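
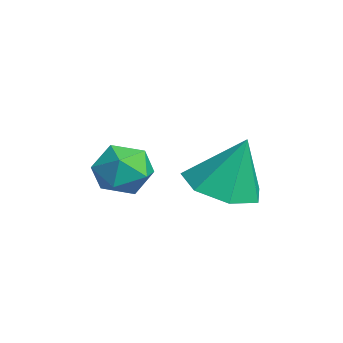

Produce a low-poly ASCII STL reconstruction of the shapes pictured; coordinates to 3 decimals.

solid 
facet normal 0.183 0.054 0.982
outer loop
vertex 1.767 -2.72 0.058
vertex 1.431 -3.415 0.159
vertex 2.194 -3.369 0.014
endloop
endfacet
facet normal 0.680 0.406 0.611
outer loop
vertex 1.767 -2.72 0.058
vertex 2.194 -3.369 0.014
vertex 2.308 -2.793 -0.496
endloop
endfacet
facet normal 0.352 0.909 0.223
outer loop
vertex 1.767 -2.72 0.058
vertex 2.308 -2.793 -0.496
vertex 1.615 -2.483 -0.667
endloop
endfacet
facet normal -0.349 0.867 0.356
outer loop
vertex 1.767 -2.72 0.058
vertex 1.615 -2.483 -0.667
vertex 1.073 -2.868 -0.262
endloop
endfacet
facet normal -0.453 0.339 0.825
outer loop
vertex 1.767 -2.72 0.058
vertex 1.073 -2.868 -0.262
vertex 1.431 -3.415 0.159
endloop
endfacet
facet normal 0.986 -0.054 0.160
outer loop
vertex 2.308 -2.793 -0.496
vertex 2.194 -3.369 0.014
vertex 2.307 -3.532 -0.738
endloop
endfacet
facet normal 0.182 -0.624 0.760
outer loop
vertex 2.194 -3.369 0.014
vertex 1.431 -3.415 0.159
vertex 1.765 -3.917 -0.333
endloop
endfacet
facet normal -0.847 -0.165 0.506
outer loop
vertex 1.431 -3.415 0.159
vertex 1.073 -2.868 -0.262
vertex 1.072 -3.607 -0.504
endloop
endfacet
facet normal -0.678 0.690 -0.252
outer loop
vertex 1.073 -2.868 -0.262
vertex 1.615 -2.483 -0.667
vertex 1.186 -3.031 -1.014
endloop
endfacet
facet normal 0.455 0.759 -0.466
outer loop
vertex 1.615 -2.483 -0.667
vertex 2.308 -2.793 -0.496
vertex 1.949 -2.985 -1.159
endloop
endfacet
facet normal 0.349 -0.867 -0.356
outer loop
vertex 1.613 -3.68 -1.058
vertex 2.307 -3.532 -0.738
vertex 1.765 -3.917 -0.333
endloop
endfacet
facet normal -0.352 -0.909 -0.223
outer loop
vertex 1.613 -3.68 -1.058
vertex 1.765 -3.917 -0.333
vertex 1.072 -3.607 -0.504
endloop
endfacet
facet normal -0.680 -0.406 -0.611
outer loop
vertex 1.613 -3.68 -1.058
vertex 1.072 -3.607 -0.504
vertex 1.186 -3.031 -1.014
endloop
endfacet
facet normal -0.183 -0.054 -0.982
outer loop
vertex 1.613 -3.68 -1.058
vertex 1.186 -3.031 -1.014
vertex 1.949 -2.985 -1.159
endloop
endfacet
facet normal 0.453 -0.339 -0.825
outer loop
vertex 1.613 -3.68 -1.058
vertex 1.949 -2.985 -1.159
vertex 2.307 -3.532 -0.738
endloop
endfacet
facet normal 0.678 -0.690 0.252
outer loop
vertex 1.765 -3.917 -0.333
vertex 2.307 -3.532 -0.738
vertex 2.194 -3.369 0.014
endloop
endfacet
facet normal -0.455 -0.759 0.466
outer loop
vertex 1.072 -3.607 -0.504
vertex 1.765 -3.917 -0.333
vertex 1.431 -3.415 0.159
endloop
endfacet
facet normal -0.986 0.054 -0.160
outer loop
vertex 1.186 -3.031 -1.014
vertex 1.072 -3.607 -0.504
vertex 1.073 -2.868 -0.262
endloop
endfacet
facet normal -0.182 0.624 -0.760
outer loop
vertex 1.949 -2.985 -1.159
vertex 1.186 -3.031 -1.014
vertex 1.615 -2.483 -0.667
endloop
endfacet
facet normal 0.847 0.165 -0.506
outer loop
vertex 2.307 -3.532 -0.738
vertex 1.949 -2.985 -1.159
vertex 2.308 -2.793 -0.496
endloop
endfacet
facet normal -0.156 -0.322 -0.934
outer loop
vertex 4.315 -0.868 -0.577
vertex 3.725 -1.499 -0.261
vertex 3.552 -0.636 -0.53
endloop
endfacet
facet normal 0.296 0.944 0.148
outer loop
vertex 4.315 -0.868 -0.577
vertex 3.552 -0.636 -0.53
vertex 3.955 -1.021 1.121
endloop
endfacet
facet normal -0.156 -0.322 -0.934
outer loop
vertex 3.552 -0.636 -0.53
vertex 3.725 -1.499 -0.261
vertex 2.92 -1.054 -0.28
endloop
endfacet
facet normal -0.439 0.845 0.304
outer loop
vertex 3.552 -0.636 -0.53
vertex 2.92 -1.054 -0.28
vertex 3.955 -1.021 1.121
endloop
endfacet
facet normal -0.156 -0.322 -0.934
outer loop
vertex 2.92 -1.054 -0.28
vertex 3.725 -1.499 -0.261
vertex 2.893 -1.807 -0.016
endloop
endfacet
facet normal -0.785 0.230 0.575
outer loop
vertex 2.92 -1.054 -0.28
vertex 2.893 -1.807 -0.016
vertex 3.955 -1.021 1.121
endloop
endfacet
facet normal -0.156 -0.323 -0.934
outer loop
vertex 2.893 -1.807 -0.016
vertex 3.725 -1.499 -0.261
vertex 3.493 -2.328 0.064
endloop
endfacet
facet normal -0.484 -0.441 0.756
outer loop
vertex 2.893 -1.807 -0.016
vertex 3.493 -2.328 0.064
vertex 3.955 -1.021 1.121
endloop
endfacet
facet normal -0.156 -0.323 -0.934
outer loop
vertex 3.493 -2.328 0.064
vertex 3.725 -1.499 -0.261
vertex 4.268 -2.224 -0.101
endloop
endfacet
facet normal 0.240 -0.660 0.712
outer loop
vertex 3.493 -2.328 0.064
vertex 4.268 -2.224 -0.101
vertex 3.955 -1.021 1.121
endloop
endfacet
facet normal -0.155 -0.322 -0.934
outer loop
vertex 4.268 -2.224 -0.101
vertex 3.725 -1.499 -0.261
vertex 4.633 -1.574 -0.386
endloop
endfacet
facet normal 0.840 -0.264 0.475
outer loop
vertex 4.268 -2.224 -0.101
vertex 4.633 -1.574 -0.386
vertex 3.955 -1.021 1.121
endloop
endfacet
facet normal -0.155 -0.323 -0.934
outer loop
vertex 4.633 -1.574 -0.386
vertex 3.725 -1.499 -0.261
vertex 4.315 -0.868 -0.577
endloop
endfacet
facet normal 0.865 0.450 0.224
outer loop
vertex 4.633 -1.574 -0.386
vertex 4.315 -0.868 -0.577
vertex 3.955 -1.021 1.121
endloop
endfacet

endsolid


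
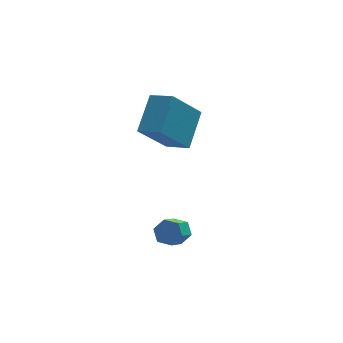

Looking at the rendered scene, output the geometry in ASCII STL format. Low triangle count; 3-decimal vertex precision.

solid 
facet normal -0.420 -0.715 -0.559
outer loop
vertex -1.728 -2.137 3.407
vertex -2.415 -1.465 3.064
vertex -0.615 -1.707 2.019
endloop
endfacet
facet normal 0.673 -0.659 0.336
outer loop
vertex 0.075 -0.535 2.936
vertex -1.728 -2.137 3.407
vertex -0.615 -1.707 2.019
endloop
endfacet
facet normal -0.421 -0.715 -0.559
outer loop
vertex -0.615 -1.707 2.019
vertex -2.415 -1.465 3.064
vertex -1.302 -1.035 1.677
endloop
endfacet
facet normal 0.608 0.235 -0.758
outer loop
vertex -1.302 -1.035 1.677
vertex 0.075 -0.535 2.936
vertex -0.615 -1.707 2.019
endloop
endfacet
facet normal -0.608 -0.235 0.758
outer loop
vertex -1.728 -2.137 3.407
vertex -1.725 -0.293 3.981
vertex -2.415 -1.465 3.064
endloop
endfacet
facet normal 0.673 -0.659 0.336
outer loop
vertex -1.038 -0.965 4.323
vertex -1.728 -2.137 3.407
vertex 0.075 -0.535 2.936
endloop
endfacet
facet normal -0.608 -0.235 0.759
outer loop
vertex -1.038 -0.965 4.323
vertex -1.725 -0.293 3.981
vertex -1.728 -2.137 3.407
endloop
endfacet
facet normal -0.673 0.659 -0.336
outer loop
vertex -2.415 -1.465 3.064
vertex -1.725 -0.293 3.981
vertex -1.302 -1.035 1.677
endloop
endfacet
facet normal 0.608 0.235 -0.758
outer loop
vertex -0.612 0.137 2.593
vertex 0.075 -0.535 2.936
vertex -1.302 -1.035 1.677
endloop
endfacet
facet normal -0.673 0.659 -0.336
outer loop
vertex -1.302 -1.035 1.677
vertex -1.725 -0.293 3.981
vertex -0.612 0.137 2.593
endloop
endfacet
facet normal 0.420 0.715 0.559
outer loop
vertex -0.612 0.137 2.593
vertex -1.038 -0.965 4.323
vertex 0.075 -0.535 2.936
endloop
endfacet
facet normal 0.421 0.715 0.559
outer loop
vertex -1.725 -0.293 3.981
vertex -1.038 -0.965 4.323
vertex -0.612 0.137 2.593
endloop
endfacet
facet normal 0.461 0.641 -0.613
outer loop
vertex -0.982 -3.167 -0.801
vertex -1.368 -3.243 -1.171
vertex -1.421 -2.852 -0.802
endloop
endfacet
facet normal 0.356 0.498 0.791
outer loop
vertex -0.982 -3.167 -0.801
vertex -1.421 -2.852 -0.802
vertex -1.467 -3.841 -0.158
endloop
endfacet
facet normal 0.355 0.499 0.791
outer loop
vertex -1.467 -3.841 -0.158
vertex -1.421 -2.852 -0.802
vertex -1.906 -3.527 -0.159
endloop
endfacet
facet normal -0.462 -0.643 0.611
outer loop
vertex -1.467 -3.841 -0.158
vertex -1.906 -3.527 -0.159
vertex -1.852 -3.917 -0.529
endloop
endfacet
facet normal 0.461 0.641 -0.613
outer loop
vertex -1.421 -2.852 -0.802
vertex -1.368 -3.243 -1.171
vertex -1.807 -2.929 -1.173
endloop
endfacet
facet normal -0.528 0.753 0.393
outer loop
vertex -1.421 -2.852 -0.802
vertex -1.807 -2.929 -1.173
vertex -1.906 -3.527 -0.159
endloop
endfacet
facet normal -0.527 0.753 0.393
outer loop
vertex -1.906 -3.527 -0.159
vertex -1.807 -2.929 -1.173
vertex -2.291 -3.603 -0.53
endloop
endfacet
facet normal -0.462 -0.643 0.611
outer loop
vertex -1.906 -3.527 -0.159
vertex -2.291 -3.603 -0.53
vertex -1.852 -3.917 -0.529
endloop
endfacet
facet normal 0.462 0.642 -0.611
outer loop
vertex -1.807 -2.929 -1.173
vertex -1.368 -3.243 -1.171
vertex -1.753 -3.319 -1.542
endloop
endfacet
facet normal -0.882 0.254 -0.397
outer loop
vertex -1.807 -2.929 -1.173
vertex -1.753 -3.319 -1.542
vertex -2.291 -3.603 -0.53
endloop
endfacet
facet normal -0.882 0.256 -0.397
outer loop
vertex -2.291 -3.603 -0.53
vertex -1.753 -3.319 -1.542
vertex -2.238 -3.993 -0.899
endloop
endfacet
facet normal -0.461 -0.642 0.613
outer loop
vertex -2.291 -3.603 -0.53
vertex -2.238 -3.993 -0.899
vertex -1.852 -3.917 -0.529
endloop
endfacet
facet normal 0.462 0.643 -0.611
outer loop
vertex -1.753 -3.319 -1.542
vertex -1.368 -3.243 -1.171
vertex -1.314 -3.633 -1.541
endloop
endfacet
facet normal -0.355 -0.499 -0.791
outer loop
vertex -1.753 -3.319 -1.542
vertex -1.314 -3.633 -1.541
vertex -2.238 -3.993 -0.899
endloop
endfacet
facet normal -0.356 -0.498 -0.791
outer loop
vertex -2.238 -3.993 -0.899
vertex -1.314 -3.633 -1.541
vertex -1.799 -4.308 -0.898
endloop
endfacet
facet normal -0.461 -0.641 0.613
outer loop
vertex -2.238 -3.993 -0.899
vertex -1.799 -4.308 -0.898
vertex -1.852 -3.917 -0.529
endloop
endfacet
facet normal 0.462 0.643 -0.611
outer loop
vertex -1.314 -3.633 -1.541
vertex -1.368 -3.243 -1.171
vertex -0.929 -3.557 -1.17
endloop
endfacet
facet normal 0.527 -0.753 -0.393
outer loop
vertex -1.314 -3.633 -1.541
vertex -0.929 -3.557 -1.17
vertex -1.799 -4.308 -0.898
endloop
endfacet
facet normal 0.528 -0.753 -0.393
outer loop
vertex -1.799 -4.308 -0.898
vertex -0.929 -3.557 -1.17
vertex -1.413 -4.231 -0.527
endloop
endfacet
facet normal -0.461 -0.641 0.613
outer loop
vertex -1.799 -4.308 -0.898
vertex -1.413 -4.231 -0.527
vertex -1.852 -3.917 -0.529
endloop
endfacet
facet normal 0.461 0.642 -0.613
outer loop
vertex -0.929 -3.557 -1.17
vertex -1.368 -3.243 -1.171
vertex -0.982 -3.167 -0.801
endloop
endfacet
facet normal 0.882 -0.255 0.396
outer loop
vertex -0.929 -3.557 -1.17
vertex -0.982 -3.167 -0.801
vertex -1.413 -4.231 -0.527
endloop
endfacet
facet normal 0.881 -0.255 0.398
outer loop
vertex -1.413 -4.231 -0.527
vertex -0.982 -3.167 -0.801
vertex -1.467 -3.841 -0.158
endloop
endfacet
facet normal -0.462 -0.642 0.611
outer loop
vertex -1.413 -4.231 -0.527
vertex -1.467 -3.841 -0.158
vertex -1.852 -3.917 -0.529
endloop
endfacet

endsolid


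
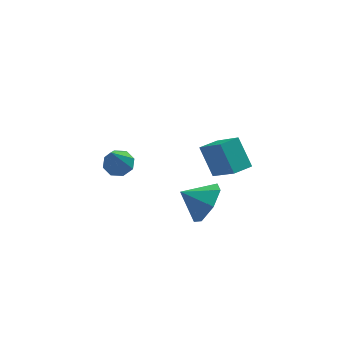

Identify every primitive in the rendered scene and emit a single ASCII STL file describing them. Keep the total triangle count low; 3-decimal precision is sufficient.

solid 
facet normal 0.185 0.505 -0.843
outer loop
vertex -3.127 4.067 -3.564
vertex -3.491 3.602 -3.922
vertex -3.638 4.194 -3.6
endloop
endfacet
facet normal 0.103 0.631 0.769
outer loop
vertex -3.127 4.067 -3.564
vertex -3.638 4.194 -3.6
vertex -3.849 2.618 -2.278
endloop
endfacet
facet normal 0.185 0.505 -0.843
outer loop
vertex -3.638 4.194 -3.6
vertex -3.491 3.602 -3.922
vertex -4.063 3.975 -3.824
endloop
endfacet
facet normal -0.593 0.562 0.576
outer loop
vertex -3.638 4.194 -3.6
vertex -4.063 3.975 -3.824
vertex -3.849 2.618 -2.278
endloop
endfacet
facet normal 0.185 0.505 -0.843
outer loop
vertex -4.063 3.975 -3.824
vertex -3.491 3.602 -3.922
vertex -4.152 3.537 -4.106
endloop
endfacet
facet normal -0.978 0.071 0.198
outer loop
vertex -4.063 3.975 -3.824
vertex -4.152 3.537 -4.106
vertex -3.849 2.618 -2.278
endloop
endfacet
facet normal 0.185 0.506 -0.843
outer loop
vertex -4.152 3.537 -4.106
vertex -3.491 3.602 -3.922
vertex -3.854 3.138 -4.28
endloop
endfacet
facet normal -0.822 -0.552 -0.141
outer loop
vertex -4.152 3.537 -4.106
vertex -3.854 3.138 -4.28
vertex -3.849 2.618 -2.278
endloop
endfacet
facet normal 0.185 0.505 -0.843
outer loop
vertex -3.854 3.138 -4.28
vertex -3.491 3.602 -3.922
vertex -3.343 3.011 -4.244
endloop
endfacet
facet normal -0.218 -0.945 -0.245
outer loop
vertex -3.854 3.138 -4.28
vertex -3.343 3.011 -4.244
vertex -3.849 2.618 -2.278
endloop
endfacet
facet normal 0.184 0.505 -0.843
outer loop
vertex -3.343 3.011 -4.244
vertex -3.491 3.602 -3.922
vertex -2.918 3.23 -4.02
endloop
endfacet
facet normal 0.479 -0.876 -0.052
outer loop
vertex -3.343 3.011 -4.244
vertex -2.918 3.23 -4.02
vertex -3.849 2.618 -2.278
endloop
endfacet
facet normal 0.183 0.504 -0.844
outer loop
vertex -2.918 3.23 -4.02
vertex -3.491 3.602 -3.922
vertex -2.829 3.668 -3.739
endloop
endfacet
facet normal 0.863 -0.385 0.326
outer loop
vertex -2.918 3.23 -4.02
vertex -2.829 3.668 -3.739
vertex -3.849 2.618 -2.278
endloop
endfacet
facet normal 0.183 0.506 -0.843
outer loop
vertex -2.829 3.668 -3.739
vertex -3.491 3.602 -3.922
vertex -3.127 4.067 -3.564
endloop
endfacet
facet normal 0.708 0.237 0.665
outer loop
vertex -2.829 3.668 -3.739
vertex -3.127 4.067 -3.564
vertex -3.849 2.618 -2.278
endloop
endfacet
facet normal 0.845 -0.182 -0.502
outer loop
vertex 0.182 -1.643 -1.065
vertex -0.324 -1.562 -1.946
vertex 0.149 -0.831 -1.415
endloop
endfacet
facet normal -0.083 0.392 0.916
outer loop
vertex 0.182 -1.643 -1.065
vertex 0.149 -0.831 -1.415
vertex -1.356 -1.338 -1.334
endloop
endfacet
facet normal 0.846 -0.183 -0.502
outer loop
vertex 0.149 -0.831 -1.415
vertex -0.324 -1.562 -1.946
vertex -0.24 -0.569 -2.166
endloop
endfacet
facet normal -0.266 0.859 0.437
outer loop
vertex 0.149 -0.831 -1.415
vertex -0.24 -0.569 -2.166
vertex -1.356 -1.338 -1.334
endloop
endfacet
facet normal 0.845 -0.183 -0.502
outer loop
vertex -0.24 -0.569 -2.166
vertex -0.324 -1.562 -1.946
vertex -0.693 -1.055 -2.751
endloop
endfacet
facet normal -0.632 0.762 -0.144
outer loop
vertex -0.24 -0.569 -2.166
vertex -0.693 -1.055 -2.751
vertex -1.356 -1.338 -1.334
endloop
endfacet
facet normal 0.845 -0.183 -0.502
outer loop
vertex -0.693 -1.055 -2.751
vertex -0.324 -1.562 -1.946
vertex -0.868 -1.922 -2.73
endloop
endfacet
facet normal -0.905 0.173 -0.389
outer loop
vertex -0.693 -1.055 -2.751
vertex -0.868 -1.922 -2.73
vertex -1.356 -1.338 -1.334
endloop
endfacet
facet normal 0.845 -0.183 -0.502
outer loop
vertex -0.868 -1.922 -2.73
vertex -0.324 -1.562 -1.946
vertex -0.634 -2.518 -2.119
endloop
endfacet
facet normal -0.879 -0.462 -0.114
outer loop
vertex -0.868 -1.922 -2.73
vertex -0.634 -2.518 -2.119
vertex -1.356 -1.338 -1.334
endloop
endfacet
facet normal 0.845 -0.183 -0.502
outer loop
vertex -0.634 -2.518 -2.119
vertex -0.324 -1.562 -1.946
vertex -0.167 -2.394 -1.378
endloop
endfacet
facet normal -0.575 -0.667 0.474
outer loop
vertex -0.634 -2.518 -2.119
vertex -0.167 -2.394 -1.378
vertex -1.356 -1.338 -1.334
endloop
endfacet
facet normal 0.845 -0.183 -0.502
outer loop
vertex -0.167 -2.394 -1.378
vertex -0.324 -1.562 -1.946
vertex 0.182 -1.643 -1.065
endloop
endfacet
facet normal -0.220 -0.286 0.933
outer loop
vertex -0.167 -2.394 -1.378
vertex 0.182 -1.643 -1.065
vertex -1.356 -1.338 -1.334
endloop
endfacet
facet normal -0.417 0.630 -0.655
outer loop
vertex -0.418 0.614 -0.401
vertex 0.333 1.072 -0.438
vertex 0.038 -0.221 -1.495
endloop
endfacet
facet normal -0.853 -0.521 0.042
outer loop
vertex 0.747 -1.292 -0.382
vertex -0.418 0.614 -0.401
vertex 0.038 -0.221 -1.495
endloop
endfacet
facet normal -0.417 0.630 -0.655
outer loop
vertex 0.038 -0.221 -1.495
vertex 0.333 1.072 -0.438
vertex 0.788 0.237 -1.532
endloop
endfacet
facet normal 0.314 -0.576 -0.755
outer loop
vertex 0.788 0.237 -1.532
vertex 0.747 -1.292 -0.382
vertex 0.038 -0.221 -1.495
endloop
endfacet
facet normal -0.314 0.576 0.755
outer loop
vertex -0.418 0.614 -0.401
vertex 1.042 0.001 0.675
vertex 0.333 1.072 -0.438
endloop
endfacet
facet normal -0.853 -0.521 0.043
outer loop
vertex 0.292 -0.457 0.712
vertex -0.418 0.614 -0.401
vertex 0.747 -1.292 -0.382
endloop
endfacet
facet normal -0.314 0.576 0.755
outer loop
vertex 0.292 -0.457 0.712
vertex 1.042 0.001 0.675
vertex -0.418 0.614 -0.401
endloop
endfacet
facet normal 0.853 0.520 -0.043
outer loop
vertex 0.333 1.072 -0.438
vertex 1.042 0.001 0.675
vertex 0.788 0.237 -1.532
endloop
endfacet
facet normal 0.314 -0.576 -0.755
outer loop
vertex 1.498 -0.834 -0.419
vertex 0.747 -1.292 -0.382
vertex 0.788 0.237 -1.532
endloop
endfacet
facet normal 0.852 0.521 -0.042
outer loop
vertex 0.788 0.237 -1.532
vertex 1.042 0.001 0.675
vertex 1.498 -0.834 -0.419
endloop
endfacet
facet normal 0.417 -0.631 0.655
outer loop
vertex 1.498 -0.834 -0.419
vertex 0.292 -0.457 0.712
vertex 0.747 -1.292 -0.382
endloop
endfacet
facet normal 0.417 -0.630 0.655
outer loop
vertex 1.042 0.001 0.675
vertex 0.292 -0.457 0.712
vertex 1.498 -0.834 -0.419
endloop
endfacet

endsolid


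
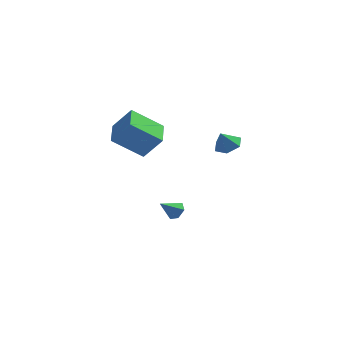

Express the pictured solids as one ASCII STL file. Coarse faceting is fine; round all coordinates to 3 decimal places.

solid 
facet normal 0.360 0.232 -0.904
outer loop
vertex 4.288 0.05 1.458
vertex 3.62 -0.311 1.099
vertex 3.6 0.504 1.3
endloop
endfacet
facet normal 0.174 0.549 0.818
outer loop
vertex 4.288 0.05 1.458
vertex 3.6 0.504 1.3
vertex 3.22 -0.569 2.101
endloop
endfacet
facet normal 0.360 0.232 -0.904
outer loop
vertex 3.6 0.504 1.3
vertex 3.62 -0.311 1.099
vertex 2.932 0.143 0.941
endloop
endfacet
facet normal -0.605 0.603 0.520
outer loop
vertex 3.6 0.504 1.3
vertex 2.932 0.143 0.941
vertex 3.22 -0.569 2.101
endloop
endfacet
facet normal 0.361 0.233 -0.903
outer loop
vertex 2.932 0.143 0.941
vertex 3.62 -0.311 1.099
vertex 2.952 -0.672 0.739
endloop
endfacet
facet normal -0.978 -0.073 0.198
outer loop
vertex 2.932 0.143 0.941
vertex 2.952 -0.672 0.739
vertex 3.22 -0.569 2.101
endloop
endfacet
facet normal 0.361 0.233 -0.903
outer loop
vertex 2.952 -0.672 0.739
vertex 3.62 -0.311 1.099
vertex 3.64 -1.126 0.897
endloop
endfacet
facet normal -0.570 -0.803 0.173
outer loop
vertex 2.952 -0.672 0.739
vertex 3.64 -1.126 0.897
vertex 3.22 -0.569 2.101
endloop
endfacet
facet normal 0.361 0.233 -0.903
outer loop
vertex 3.64 -1.126 0.897
vertex 3.62 -0.311 1.099
vertex 4.309 -0.766 1.257
endloop
endfacet
facet normal 0.209 -0.858 0.470
outer loop
vertex 3.64 -1.126 0.897
vertex 4.309 -0.766 1.257
vertex 3.22 -0.569 2.101
endloop
endfacet
facet normal 0.360 0.232 -0.904
outer loop
vertex 4.309 -0.766 1.257
vertex 3.62 -0.311 1.099
vertex 4.288 0.05 1.458
endloop
endfacet
facet normal 0.582 -0.180 0.793
outer loop
vertex 4.309 -0.766 1.257
vertex 4.288 0.05 1.458
vertex 3.22 -0.569 2.101
endloop
endfacet
facet normal -0.610 0.011 -0.792
outer loop
vertex -2.328 -3.441 2.886
vertex -2.488 -1.826 3.032
vertex -0.63 -3.156 1.582
endloop
endfacet
facet normal 0.098 -0.991 -0.089
outer loop
vertex 0.408 -3.174 2.928
vertex -2.328 -3.441 2.886
vertex -0.63 -3.156 1.582
endloop
endfacet
facet normal -0.610 0.011 -0.792
outer loop
vertex -0.63 -3.156 1.582
vertex -2.488 -1.826 3.032
vertex -0.79 -1.54 1.727
endloop
endfacet
facet normal 0.786 0.132 -0.604
outer loop
vertex -0.79 -1.54 1.727
vertex 0.408 -3.174 2.928
vertex -0.63 -3.156 1.582
endloop
endfacet
facet normal -0.786 -0.132 0.604
outer loop
vertex -2.328 -3.441 2.886
vertex -1.45 -1.844 4.378
vertex -2.488 -1.826 3.032
endloop
endfacet
facet normal 0.098 -0.991 -0.090
outer loop
vertex -1.29 -3.46 4.233
vertex -2.328 -3.441 2.886
vertex 0.408 -3.174 2.928
endloop
endfacet
facet normal -0.786 -0.132 0.604
outer loop
vertex -1.29 -3.46 4.233
vertex -1.45 -1.844 4.378
vertex -2.328 -3.441 2.886
endloop
endfacet
facet normal -0.098 0.991 0.089
outer loop
vertex -2.488 -1.826 3.032
vertex -1.45 -1.844 4.378
vertex -0.79 -1.54 1.727
endloop
endfacet
facet normal 0.786 0.132 -0.604
outer loop
vertex 0.248 -1.559 3.074
vertex 0.408 -3.174 2.928
vertex -0.79 -1.54 1.727
endloop
endfacet
facet normal -0.098 0.991 0.089
outer loop
vertex -0.79 -1.54 1.727
vertex -1.45 -1.844 4.378
vertex 0.248 -1.559 3.074
endloop
endfacet
facet normal 0.611 -0.011 0.792
outer loop
vertex 0.248 -1.559 3.074
vertex -1.29 -3.46 4.233
vertex 0.408 -3.174 2.928
endloop
endfacet
facet normal 0.610 -0.011 0.792
outer loop
vertex -1.45 -1.844 4.378
vertex -1.29 -3.46 4.233
vertex 0.248 -1.559 3.074
endloop
endfacet
facet normal 0.652 0.372 -0.660
outer loop
vertex 1.132 -0.454 -3.808
vertex 0.835 -0.769 -4.279
vertex 0.652 -0.175 -4.125
endloop
endfacet
facet normal -0.160 0.608 0.778
outer loop
vertex 1.132 -0.454 -3.808
vertex 0.652 -0.175 -4.125
vertex -0.015 -1.251 -3.421
endloop
endfacet
facet normal 0.654 0.372 -0.659
outer loop
vertex 0.652 -0.175 -4.125
vertex 0.835 -0.769 -4.279
vertex 0.355 -0.489 -4.597
endloop
endfacet
facet normal -0.806 0.579 0.122
outer loop
vertex 0.652 -0.175 -4.125
vertex 0.355 -0.489 -4.597
vertex -0.015 -1.251 -3.421
endloop
endfacet
facet normal 0.653 0.370 -0.660
outer loop
vertex 0.355 -0.489 -4.597
vertex 0.835 -0.769 -4.279
vertex 0.537 -1.083 -4.75
endloop
endfacet
facet normal -0.901 -0.174 -0.396
outer loop
vertex 0.355 -0.489 -4.597
vertex 0.537 -1.083 -4.75
vertex -0.015 -1.251 -3.421
endloop
endfacet
facet normal 0.653 0.370 -0.660
outer loop
vertex 0.537 -1.083 -4.75
vertex 0.835 -0.769 -4.279
vertex 1.017 -1.363 -4.432
endloop
endfacet
facet normal -0.352 -0.899 -0.260
outer loop
vertex 0.537 -1.083 -4.75
vertex 1.017 -1.363 -4.432
vertex -0.015 -1.251 -3.421
endloop
endfacet
facet normal 0.653 0.370 -0.661
outer loop
vertex 1.017 -1.363 -4.432
vertex 0.835 -0.769 -4.279
vertex 1.315 -1.048 -3.961
endloop
endfacet
facet normal 0.294 -0.870 0.396
outer loop
vertex 1.017 -1.363 -4.432
vertex 1.315 -1.048 -3.961
vertex -0.015 -1.251 -3.421
endloop
endfacet
facet normal 0.653 0.371 -0.660
outer loop
vertex 1.315 -1.048 -3.961
vertex 0.835 -0.769 -4.279
vertex 1.132 -0.454 -3.808
endloop
endfacet
facet normal 0.389 -0.116 0.914
outer loop
vertex 1.315 -1.048 -3.961
vertex 1.132 -0.454 -3.808
vertex -0.015 -1.251 -3.421
endloop
endfacet

endsolid


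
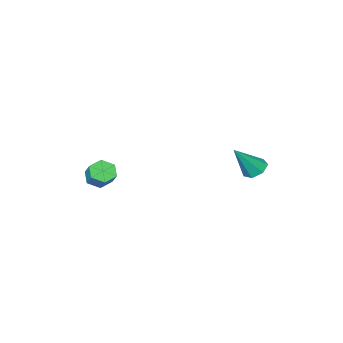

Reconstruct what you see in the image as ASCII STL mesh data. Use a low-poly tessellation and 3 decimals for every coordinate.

solid 
facet normal -0.606 0.121 -0.786
outer loop
vertex -3.247 3.82 -1.93
vertex -3.827 3.362 -1.553
vertex -3.711 4.183 -1.516
endloop
endfacet
facet normal 0.638 0.769 0.041
outer loop
vertex -3.247 3.82 -1.93
vertex -3.711 4.183 -1.516
vertex -2.513 3.098 0.153
endloop
endfacet
facet normal -0.606 0.121 -0.786
outer loop
vertex -3.711 4.183 -1.516
vertex -3.827 3.362 -1.553
vertex -4.263 3.927 -1.13
endloop
endfacet
facet normal -0.005 0.837 0.548
outer loop
vertex -3.711 4.183 -1.516
vertex -4.263 3.927 -1.13
vertex -2.513 3.098 0.153
endloop
endfacet
facet normal -0.605 0.122 -0.787
outer loop
vertex -4.263 3.927 -1.13
vertex -3.827 3.362 -1.553
vertex -4.487 3.246 -1.063
endloop
endfacet
facet normal -0.495 0.245 0.834
outer loop
vertex -4.263 3.927 -1.13
vertex -4.487 3.246 -1.063
vertex -2.513 3.098 0.153
endloop
endfacet
facet normal -0.605 0.122 -0.787
outer loop
vertex -4.487 3.246 -1.063
vertex -3.827 3.362 -1.553
vertex -4.214 2.652 -1.365
endloop
endfacet
facet normal -0.464 -0.562 0.685
outer loop
vertex -4.487 3.246 -1.063
vertex -4.214 2.652 -1.365
vertex -2.513 3.098 0.153
endloop
endfacet
facet normal -0.606 0.122 -0.786
outer loop
vertex -4.214 2.652 -1.365
vertex -3.827 3.362 -1.553
vertex -3.65 2.592 -1.809
endloop
endfacet
facet normal 0.065 -0.975 0.214
outer loop
vertex -4.214 2.652 -1.365
vertex -3.65 2.592 -1.809
vertex -2.513 3.098 0.153
endloop
endfacet
facet normal -0.605 0.122 -0.786
outer loop
vertex -3.65 2.592 -1.809
vertex -3.827 3.362 -1.553
vertex -3.219 3.112 -2.06
endloop
endfacet
facet normal 0.694 -0.684 -0.226
outer loop
vertex -3.65 2.592 -1.809
vertex -3.219 3.112 -2.06
vertex -2.513 3.098 0.153
endloop
endfacet
facet normal -0.606 0.120 -0.786
outer loop
vertex -3.219 3.112 -2.06
vertex -3.827 3.362 -1.553
vertex -3.247 3.82 -1.93
endloop
endfacet
facet normal 0.949 0.093 -0.302
outer loop
vertex -3.219 3.112 -2.06
vertex -3.247 3.82 -1.93
vertex -2.513 3.098 0.153
endloop
endfacet
facet normal -0.214 -0.691 -0.690
outer loop
vertex 4.159 -1.476 -1.42
vertex 3.61 -0.968 -1.758
vertex 4.39 -0.956 -2.012
endloop
endfacet
facet normal 0.935 -0.349 0.059
outer loop
vertex 4.159 -1.476 -1.42
vertex 4.39 -0.956 -2.012
vertex 4.418 -0.64 -0.585
endloop
endfacet
facet normal 0.935 -0.350 0.059
outer loop
vertex 4.418 -0.64 -0.585
vertex 4.39 -0.956 -2.012
vertex 4.65 -0.121 -1.176
endloop
endfacet
facet normal 0.215 0.690 0.691
outer loop
vertex 4.418 -0.64 -0.585
vertex 4.65 -0.121 -1.176
vertex 3.87 -0.132 -0.922
endloop
endfacet
facet normal -0.214 -0.691 -0.690
outer loop
vertex 4.39 -0.956 -2.012
vertex 3.61 -0.968 -1.758
vertex 3.841 -0.449 -2.349
endloop
endfacet
facet normal 0.711 0.374 -0.595
outer loop
vertex 4.39 -0.956 -2.012
vertex 3.841 -0.449 -2.349
vertex 4.65 -0.121 -1.176
endloop
endfacet
facet normal 0.711 0.374 -0.595
outer loop
vertex 4.65 -0.121 -1.176
vertex 3.841 -0.449 -2.349
vertex 4.101 0.387 -1.513
endloop
endfacet
facet normal 0.215 0.691 0.691
outer loop
vertex 4.65 -0.121 -1.176
vertex 4.101 0.387 -1.513
vertex 3.87 -0.132 -0.922
endloop
endfacet
facet normal -0.215 -0.690 -0.691
outer loop
vertex 3.841 -0.449 -2.349
vertex 3.61 -0.968 -1.758
vertex 3.062 -0.46 -2.095
endloop
endfacet
facet normal -0.223 0.723 -0.654
outer loop
vertex 3.841 -0.449 -2.349
vertex 3.062 -0.46 -2.095
vertex 4.101 0.387 -1.513
endloop
endfacet
facet normal -0.222 0.723 -0.654
outer loop
vertex 4.101 0.387 -1.513
vertex 3.062 -0.46 -2.095
vertex 3.321 0.376 -1.26
endloop
endfacet
facet normal 0.214 0.691 0.690
outer loop
vertex 4.101 0.387 -1.513
vertex 3.321 0.376 -1.26
vertex 3.87 -0.132 -0.922
endloop
endfacet
facet normal -0.215 -0.690 -0.691
outer loop
vertex 3.062 -0.46 -2.095
vertex 3.61 -0.968 -1.758
vertex 2.83 -0.979 -1.504
endloop
endfacet
facet normal -0.935 0.350 -0.060
outer loop
vertex 3.062 -0.46 -2.095
vertex 2.83 -0.979 -1.504
vertex 3.321 0.376 -1.26
endloop
endfacet
facet normal -0.935 0.349 -0.058
outer loop
vertex 3.321 0.376 -1.26
vertex 2.83 -0.979 -1.504
vertex 3.09 -0.144 -0.668
endloop
endfacet
facet normal 0.214 0.691 0.690
outer loop
vertex 3.321 0.376 -1.26
vertex 3.09 -0.144 -0.668
vertex 3.87 -0.132 -0.922
endloop
endfacet
facet normal -0.215 -0.691 -0.691
outer loop
vertex 2.83 -0.979 -1.504
vertex 3.61 -0.968 -1.758
vertex 3.379 -1.487 -1.167
endloop
endfacet
facet normal -0.711 -0.374 0.595
outer loop
vertex 2.83 -0.979 -1.504
vertex 3.379 -1.487 -1.167
vertex 3.09 -0.144 -0.668
endloop
endfacet
facet normal -0.711 -0.374 0.595
outer loop
vertex 3.09 -0.144 -0.668
vertex 3.379 -1.487 -1.167
vertex 3.639 -0.651 -0.331
endloop
endfacet
facet normal 0.214 0.691 0.690
outer loop
vertex 3.09 -0.144 -0.668
vertex 3.639 -0.651 -0.331
vertex 3.87 -0.132 -0.922
endloop
endfacet
facet normal -0.214 -0.691 -0.690
outer loop
vertex 3.379 -1.487 -1.167
vertex 3.61 -0.968 -1.758
vertex 4.159 -1.476 -1.42
endloop
endfacet
facet normal 0.222 -0.723 0.654
outer loop
vertex 3.379 -1.487 -1.167
vertex 4.159 -1.476 -1.42
vertex 3.639 -0.651 -0.331
endloop
endfacet
facet normal 0.223 -0.723 0.654
outer loop
vertex 3.639 -0.651 -0.331
vertex 4.159 -1.476 -1.42
vertex 4.418 -0.64 -0.585
endloop
endfacet
facet normal 0.215 0.690 0.691
outer loop
vertex 3.639 -0.651 -0.331
vertex 4.418 -0.64 -0.585
vertex 3.87 -0.132 -0.922
endloop
endfacet

endsolid


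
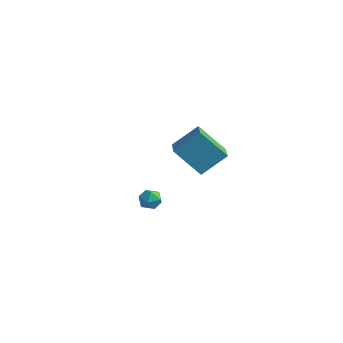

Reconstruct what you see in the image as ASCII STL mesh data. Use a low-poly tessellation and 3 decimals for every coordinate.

solid 
facet normal -0.708 0.665 -0.237
outer loop
vertex -4.495 4.481 0.046
vertex -3.283 5.236 -1.453
vertex -5.206 3.308 -1.12
endloop
endfacet
facet normal -0.586 -0.365 0.724
outer loop
vertex -3.797 1.984 -0.647
vertex -4.495 4.481 0.046
vertex -5.206 3.308 -1.12
endloop
endfacet
facet normal -0.708 0.665 -0.237
outer loop
vertex -5.206 3.308 -1.12
vertex -3.283 5.236 -1.453
vertex -3.994 4.063 -2.619
endloop
endfacet
facet normal -0.395 -0.652 -0.648
outer loop
vertex -3.994 4.063 -2.619
vertex -3.797 1.984 -0.647
vertex -5.206 3.308 -1.12
endloop
endfacet
facet normal 0.395 0.652 0.648
outer loop
vertex -4.495 4.481 0.046
vertex -1.874 3.912 -0.98
vertex -3.283 5.236 -1.453
endloop
endfacet
facet normal -0.586 -0.365 0.724
outer loop
vertex -3.086 3.157 0.519
vertex -4.495 4.481 0.046
vertex -3.797 1.984 -0.647
endloop
endfacet
facet normal 0.395 0.652 0.648
outer loop
vertex -3.086 3.157 0.519
vertex -1.874 3.912 -0.98
vertex -4.495 4.481 0.046
endloop
endfacet
facet normal 0.586 0.365 -0.724
outer loop
vertex -3.283 5.236 -1.453
vertex -1.874 3.912 -0.98
vertex -3.994 4.063 -2.619
endloop
endfacet
facet normal -0.395 -0.652 -0.648
outer loop
vertex -2.585 2.739 -2.146
vertex -3.797 1.984 -0.647
vertex -3.994 4.063 -2.619
endloop
endfacet
facet normal 0.586 0.365 -0.724
outer loop
vertex -3.994 4.063 -2.619
vertex -1.874 3.912 -0.98
vertex -2.585 2.739 -2.146
endloop
endfacet
facet normal 0.708 -0.665 0.237
outer loop
vertex -2.585 2.739 -2.146
vertex -3.086 3.157 0.519
vertex -3.797 1.984 -0.647
endloop
endfacet
facet normal 0.708 -0.665 0.237
outer loop
vertex -1.874 3.912 -0.98
vertex -3.086 3.157 0.519
vertex -2.585 2.739 -2.146
endloop
endfacet
facet normal -0.471 0.765 0.439
outer loop
vertex -1.177 -2.037 -1.36
vertex -1.256 -2.395 -0.821
vertex -0.723 -2.026 -0.892
endloop
endfacet
facet normal 0.011 0.999 -0.034
outer loop
vertex -1.177 -2.037 -1.36
vertex -0.723 -2.026 -0.892
vertex -0.544 -2.049 -1.518
endloop
endfacet
facet normal -0.154 0.724 -0.672
outer loop
vertex -1.177 -2.037 -1.36
vertex -0.544 -2.049 -1.518
vertex -0.967 -2.432 -1.834
endloop
endfacet
facet normal -0.738 0.321 -0.594
outer loop
vertex -1.177 -2.037 -1.36
vertex -0.967 -2.432 -1.834
vertex -1.407 -2.646 -1.403
endloop
endfacet
facet normal -0.934 0.346 0.093
outer loop
vertex -1.177 -2.037 -1.36
vertex -1.407 -2.646 -1.403
vertex -1.256 -2.395 -0.821
endloop
endfacet
facet normal 0.649 0.744 0.158
outer loop
vertex -0.544 -2.049 -1.518
vertex -0.723 -2.026 -0.892
vertex -0.233 -2.414 -1.077
endloop
endfacet
facet normal -0.130 0.366 0.922
outer loop
vertex -0.723 -2.026 -0.892
vertex -1.256 -2.395 -0.821
vertex -0.673 -2.628 -0.646
endloop
endfacet
facet normal -0.879 -0.311 0.362
outer loop
vertex -1.256 -2.395 -0.821
vertex -1.407 -2.646 -1.403
vertex -1.096 -3.011 -0.962
endloop
endfacet
facet normal -0.562 -0.353 -0.748
outer loop
vertex -1.407 -2.646 -1.403
vertex -0.967 -2.432 -1.834
vertex -0.917 -3.034 -1.588
endloop
endfacet
facet normal 0.382 0.299 -0.874
outer loop
vertex -0.967 -2.432 -1.834
vertex -0.544 -2.049 -1.518
vertex -0.384 -2.665 -1.659
endloop
endfacet
facet normal 0.738 -0.321 0.594
outer loop
vertex -0.463 -3.023 -1.12
vertex -0.233 -2.414 -1.077
vertex -0.673 -2.628 -0.646
endloop
endfacet
facet normal 0.154 -0.724 0.672
outer loop
vertex -0.463 -3.023 -1.12
vertex -0.673 -2.628 -0.646
vertex -1.096 -3.011 -0.962
endloop
endfacet
facet normal -0.011 -0.999 0.034
outer loop
vertex -0.463 -3.023 -1.12
vertex -1.096 -3.011 -0.962
vertex -0.917 -3.034 -1.588
endloop
endfacet
facet normal 0.471 -0.765 -0.439
outer loop
vertex -0.463 -3.023 -1.12
vertex -0.917 -3.034 -1.588
vertex -0.384 -2.665 -1.659
endloop
endfacet
facet normal 0.934 -0.346 -0.093
outer loop
vertex -0.463 -3.023 -1.12
vertex -0.384 -2.665 -1.659
vertex -0.233 -2.414 -1.077
endloop
endfacet
facet normal 0.562 0.353 0.748
outer loop
vertex -0.673 -2.628 -0.646
vertex -0.233 -2.414 -1.077
vertex -0.723 -2.026 -0.892
endloop
endfacet
facet normal -0.382 -0.299 0.874
outer loop
vertex -1.096 -3.011 -0.962
vertex -0.673 -2.628 -0.646
vertex -1.256 -2.395 -0.821
endloop
endfacet
facet normal -0.649 -0.744 -0.158
outer loop
vertex -0.917 -3.034 -1.588
vertex -1.096 -3.011 -0.962
vertex -1.407 -2.646 -1.403
endloop
endfacet
facet normal 0.130 -0.366 -0.922
outer loop
vertex -0.384 -2.665 -1.659
vertex -0.917 -3.034 -1.588
vertex -0.967 -2.432 -1.834
endloop
endfacet
facet normal 0.879 0.311 -0.362
outer loop
vertex -0.233 -2.414 -1.077
vertex -0.384 -2.665 -1.659
vertex -0.544 -2.049 -1.518
endloop
endfacet

endsolid


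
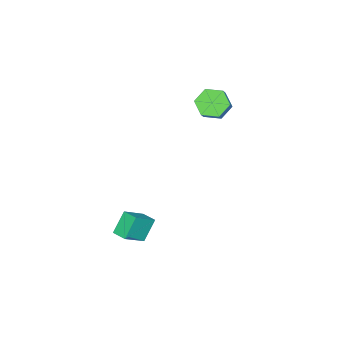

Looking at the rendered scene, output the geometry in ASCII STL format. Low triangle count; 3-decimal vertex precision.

solid 
facet normal -0.658 -0.195 -0.727
outer loop
vertex -3.553 2.754 1.695
vertex -4.316 3.04 2.309
vertex -3.858 3.728 1.71
endloop
endfacet
facet normal 0.691 0.227 -0.686
outer loop
vertex -3.553 2.754 1.695
vertex -3.858 3.728 1.71
vertex -2.882 2.953 2.437
endloop
endfacet
facet normal 0.691 0.227 -0.686
outer loop
vertex -2.882 2.953 2.437
vertex -3.858 3.728 1.71
vertex -3.187 3.927 2.452
endloop
endfacet
facet normal 0.659 0.195 0.726
outer loop
vertex -2.882 2.953 2.437
vertex -3.187 3.927 2.452
vertex -3.644 3.24 3.051
endloop
endfacet
facet normal -0.658 -0.195 -0.727
outer loop
vertex -3.858 3.728 1.71
vertex -4.316 3.04 2.309
vertex -4.621 4.014 2.324
endloop
endfacet
facet normal 0.087 0.940 -0.330
outer loop
vertex -3.858 3.728 1.71
vertex -4.621 4.014 2.324
vertex -3.187 3.927 2.452
endloop
endfacet
facet normal 0.087 0.940 -0.330
outer loop
vertex -3.187 3.927 2.452
vertex -4.621 4.014 2.324
vertex -3.949 4.213 3.066
endloop
endfacet
facet normal 0.659 0.195 0.727
outer loop
vertex -3.187 3.927 2.452
vertex -3.949 4.213 3.066
vertex -3.644 3.24 3.051
endloop
endfacet
facet normal -0.659 -0.195 -0.726
outer loop
vertex -4.621 4.014 2.324
vertex -4.316 3.04 2.309
vertex -5.078 3.327 2.923
endloop
endfacet
facet normal -0.604 0.713 0.356
outer loop
vertex -4.621 4.014 2.324
vertex -5.078 3.327 2.923
vertex -3.949 4.213 3.066
endloop
endfacet
facet normal -0.604 0.713 0.355
outer loop
vertex -3.949 4.213 3.066
vertex -5.078 3.327 2.923
vertex -4.407 3.526 3.665
endloop
endfacet
facet normal 0.658 0.195 0.727
outer loop
vertex -3.949 4.213 3.066
vertex -4.407 3.526 3.665
vertex -3.644 3.24 3.051
endloop
endfacet
facet normal -0.659 -0.195 -0.726
outer loop
vertex -5.078 3.327 2.923
vertex -4.316 3.04 2.309
vertex -4.773 2.353 2.908
endloop
endfacet
facet normal -0.691 -0.227 0.686
outer loop
vertex -5.078 3.327 2.923
vertex -4.773 2.353 2.908
vertex -4.407 3.526 3.665
endloop
endfacet
facet normal -0.691 -0.227 0.686
outer loop
vertex -4.407 3.526 3.665
vertex -4.773 2.353 2.908
vertex -4.102 2.552 3.65
endloop
endfacet
facet normal 0.658 0.195 0.727
outer loop
vertex -4.407 3.526 3.665
vertex -4.102 2.552 3.65
vertex -3.644 3.24 3.051
endloop
endfacet
facet normal -0.659 -0.195 -0.727
outer loop
vertex -4.773 2.353 2.908
vertex -4.316 3.04 2.309
vertex -4.011 2.067 2.294
endloop
endfacet
facet normal -0.087 -0.940 0.330
outer loop
vertex -4.773 2.353 2.908
vertex -4.011 2.067 2.294
vertex -4.102 2.552 3.65
endloop
endfacet
facet normal -0.086 -0.940 0.330
outer loop
vertex -4.102 2.552 3.65
vertex -4.011 2.067 2.294
vertex -3.339 2.266 3.036
endloop
endfacet
facet normal 0.658 0.195 0.727
outer loop
vertex -4.102 2.552 3.65
vertex -3.339 2.266 3.036
vertex -3.644 3.24 3.051
endloop
endfacet
facet normal -0.658 -0.195 -0.727
outer loop
vertex -4.011 2.067 2.294
vertex -4.316 3.04 2.309
vertex -3.553 2.754 1.695
endloop
endfacet
facet normal 0.604 -0.713 -0.356
outer loop
vertex -4.011 2.067 2.294
vertex -3.553 2.754 1.695
vertex -3.339 2.266 3.036
endloop
endfacet
facet normal 0.605 -0.713 -0.356
outer loop
vertex -3.339 2.266 3.036
vertex -3.553 2.754 1.695
vertex -2.882 2.953 2.437
endloop
endfacet
facet normal 0.659 0.195 0.726
outer loop
vertex -3.339 2.266 3.036
vertex -2.882 2.953 2.437
vertex -3.644 3.24 3.051
endloop
endfacet
facet normal -0.619 0.107 0.778
outer loop
vertex 3.01 1.394 -2.165
vertex 3.252 2.289 -2.095
vertex 1.706 1.833 -3.263
endloop
endfacet
facet normal -0.260 -0.963 -0.076
outer loop
vertex 2.648 1.671 -4.445
vertex 3.01 1.394 -2.165
vertex 1.706 1.833 -3.263
endloop
endfacet
facet normal -0.619 0.107 0.778
outer loop
vertex 1.706 1.833 -3.263
vertex 3.252 2.289 -2.095
vertex 1.949 2.728 -3.193
endloop
endfacet
facet normal -0.740 0.250 -0.624
outer loop
vertex 1.949 2.728 -3.193
vertex 2.648 1.671 -4.445
vertex 1.706 1.833 -3.263
endloop
endfacet
facet normal 0.740 -0.249 0.624
outer loop
vertex 3.01 1.394 -2.165
vertex 4.194 2.127 -3.277
vertex 3.252 2.289 -2.095
endloop
endfacet
facet normal -0.261 -0.962 -0.076
outer loop
vertex 3.951 1.232 -3.347
vertex 3.01 1.394 -2.165
vertex 2.648 1.671 -4.445
endloop
endfacet
facet normal 0.741 -0.250 0.624
outer loop
vertex 3.951 1.232 -3.347
vertex 4.194 2.127 -3.277
vertex 3.01 1.394 -2.165
endloop
endfacet
facet normal 0.260 0.963 0.076
outer loop
vertex 3.252 2.289 -2.095
vertex 4.194 2.127 -3.277
vertex 1.949 2.728 -3.193
endloop
endfacet
facet normal -0.741 0.249 -0.624
outer loop
vertex 2.89 2.566 -4.375
vertex 2.648 1.671 -4.445
vertex 1.949 2.728 -3.193
endloop
endfacet
facet normal 0.260 0.963 0.075
outer loop
vertex 1.949 2.728 -3.193
vertex 4.194 2.127 -3.277
vertex 2.89 2.566 -4.375
endloop
endfacet
facet normal 0.619 -0.107 -0.778
outer loop
vertex 2.89 2.566 -4.375
vertex 3.951 1.232 -3.347
vertex 2.648 1.671 -4.445
endloop
endfacet
facet normal 0.619 -0.107 -0.778
outer loop
vertex 4.194 2.127 -3.277
vertex 3.951 1.232 -3.347
vertex 2.89 2.566 -4.375
endloop
endfacet

endsolid


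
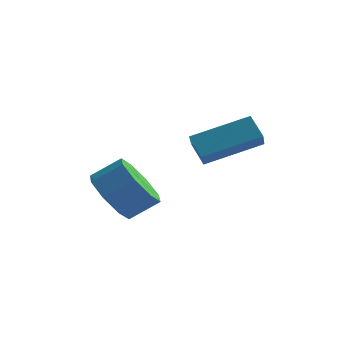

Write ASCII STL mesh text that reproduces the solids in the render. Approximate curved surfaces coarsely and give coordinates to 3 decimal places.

solid 
facet normal -0.780 -0.511 -0.361
outer loop
vertex 3.546 -2.671 -1.25
vertex 3.069 -2.359 -0.661
vertex 3.347 -2.001 -1.768
endloop
endfacet
facet normal 0.582 -0.382 -0.718
outer loop
vertex 4.751 -1.081 -1.119
vertex 3.546 -2.671 -1.25
vertex 3.347 -2.001 -1.768
endloop
endfacet
facet normal -0.779 -0.512 -0.361
outer loop
vertex 3.347 -2.001 -1.768
vertex 3.069 -2.359 -0.661
vertex 2.869 -1.689 -1.179
endloop
endfacet
facet normal -0.230 0.770 -0.595
outer loop
vertex 2.869 -1.689 -1.179
vertex 4.751 -1.081 -1.119
vertex 3.347 -2.001 -1.768
endloop
endfacet
facet normal 0.230 -0.770 0.594
outer loop
vertex 3.546 -2.671 -1.25
vertex 4.473 -1.439 -0.012
vertex 3.069 -2.359 -0.661
endloop
endfacet
facet normal 0.582 -0.382 -0.718
outer loop
vertex 4.951 -1.751 -0.601
vertex 3.546 -2.671 -1.25
vertex 4.751 -1.081 -1.119
endloop
endfacet
facet normal 0.230 -0.770 0.595
outer loop
vertex 4.951 -1.751 -0.601
vertex 4.473 -1.439 -0.012
vertex 3.546 -2.671 -1.25
endloop
endfacet
facet normal -0.582 0.382 0.718
outer loop
vertex 3.069 -2.359 -0.661
vertex 4.473 -1.439 -0.012
vertex 2.869 -1.689 -1.179
endloop
endfacet
facet normal -0.230 0.771 -0.594
outer loop
vertex 4.274 -0.769 -0.53
vertex 4.751 -1.081 -1.119
vertex 2.869 -1.689 -1.179
endloop
endfacet
facet normal -0.582 0.382 0.718
outer loop
vertex 2.869 -1.689 -1.179
vertex 4.473 -1.439 -0.012
vertex 4.274 -0.769 -0.53
endloop
endfacet
facet normal 0.780 0.512 0.361
outer loop
vertex 4.274 -0.769 -0.53
vertex 4.951 -1.751 -0.601
vertex 4.751 -1.081 -1.119
endloop
endfacet
facet normal 0.780 0.511 0.362
outer loop
vertex 4.473 -1.439 -0.012
vertex 4.951 -1.751 -0.601
vertex 4.274 -0.769 -0.53
endloop
endfacet
facet normal -0.715 -0.380 -0.587
outer loop
vertex 1.358 -2.579 -3.646
vertex 1.054 -3.1 -2.938
vertex 0.863 -2.247 -3.257
endloop
endfacet
facet normal 0.066 0.799 -0.598
outer loop
vertex 1.358 -2.579 -3.646
vertex 0.863 -2.247 -3.257
vertex 2.109 -2.18 -3.031
endloop
endfacet
facet normal 0.065 0.799 -0.597
outer loop
vertex 2.109 -2.18 -3.031
vertex 0.863 -2.247 -3.257
vertex 1.614 -1.848 -2.641
endloop
endfacet
facet normal 0.716 0.380 0.585
outer loop
vertex 2.109 -2.18 -3.031
vertex 1.614 -1.848 -2.641
vertex 1.806 -2.7 -2.322
endloop
endfacet
facet normal -0.716 -0.379 -0.586
outer loop
vertex 0.863 -2.247 -3.257
vertex 1.054 -3.1 -2.938
vertex 0.48 -2.415 -2.68
endloop
endfacet
facet normal -0.446 0.894 -0.036
outer loop
vertex 0.863 -2.247 -3.257
vertex 0.48 -2.415 -2.68
vertex 1.614 -1.848 -2.641
endloop
endfacet
facet normal -0.446 0.894 -0.036
outer loop
vertex 1.614 -1.848 -2.641
vertex 0.48 -2.415 -2.68
vertex 1.231 -2.016 -2.065
endloop
endfacet
facet normal 0.715 0.381 0.586
outer loop
vertex 1.614 -1.848 -2.641
vertex 1.231 -2.016 -2.065
vertex 1.806 -2.7 -2.322
endloop
endfacet
facet normal -0.716 -0.380 -0.585
outer loop
vertex 0.48 -2.415 -2.68
vertex 1.054 -3.1 -2.938
vertex 0.434 -2.983 -2.255
endloop
endfacet
facet normal -0.696 0.466 0.547
outer loop
vertex 0.48 -2.415 -2.68
vertex 0.434 -2.983 -2.255
vertex 1.231 -2.016 -2.065
endloop
endfacet
facet normal -0.696 0.466 0.547
outer loop
vertex 1.231 -2.016 -2.065
vertex 0.434 -2.983 -2.255
vertex 1.185 -2.584 -1.64
endloop
endfacet
facet normal 0.715 0.381 0.586
outer loop
vertex 1.231 -2.016 -2.065
vertex 1.185 -2.584 -1.64
vertex 1.806 -2.7 -2.322
endloop
endfacet
facet normal -0.716 -0.380 -0.585
outer loop
vertex 0.434 -2.983 -2.255
vertex 1.054 -3.1 -2.938
vertex 0.751 -3.62 -2.229
endloop
endfacet
facet normal -0.538 -0.235 0.809
outer loop
vertex 0.434 -2.983 -2.255
vertex 0.751 -3.62 -2.229
vertex 1.185 -2.584 -1.64
endloop
endfacet
facet normal -0.538 -0.235 0.809
outer loop
vertex 1.185 -2.584 -1.64
vertex 0.751 -3.62 -2.229
vertex 1.502 -3.221 -1.614
endloop
endfacet
facet normal 0.715 0.380 0.587
outer loop
vertex 1.185 -2.584 -1.64
vertex 1.502 -3.221 -1.614
vertex 1.806 -2.7 -2.322
endloop
endfacet
facet normal -0.716 -0.380 -0.585
outer loop
vertex 0.751 -3.62 -2.229
vertex 1.054 -3.1 -2.938
vertex 1.246 -3.952 -2.619
endloop
endfacet
facet normal -0.065 -0.799 0.598
outer loop
vertex 0.751 -3.62 -2.229
vertex 1.246 -3.952 -2.619
vertex 1.502 -3.221 -1.614
endloop
endfacet
facet normal -0.066 -0.799 0.598
outer loop
vertex 1.502 -3.221 -1.614
vertex 1.246 -3.952 -2.619
vertex 1.997 -3.553 -2.003
endloop
endfacet
facet normal 0.715 0.380 0.587
outer loop
vertex 1.502 -3.221 -1.614
vertex 1.997 -3.553 -2.003
vertex 1.806 -2.7 -2.322
endloop
endfacet
facet normal -0.715 -0.381 -0.586
outer loop
vertex 1.246 -3.952 -2.619
vertex 1.054 -3.1 -2.938
vertex 1.629 -3.784 -3.195
endloop
endfacet
facet normal 0.446 -0.894 0.036
outer loop
vertex 1.246 -3.952 -2.619
vertex 1.629 -3.784 -3.195
vertex 1.997 -3.553 -2.003
endloop
endfacet
facet normal 0.446 -0.894 0.036
outer loop
vertex 1.997 -3.553 -2.003
vertex 1.629 -3.784 -3.195
vertex 2.38 -3.385 -2.58
endloop
endfacet
facet normal 0.716 0.379 0.586
outer loop
vertex 1.997 -3.553 -2.003
vertex 2.38 -3.385 -2.58
vertex 1.806 -2.7 -2.322
endloop
endfacet
facet normal -0.715 -0.381 -0.586
outer loop
vertex 1.629 -3.784 -3.195
vertex 1.054 -3.1 -2.938
vertex 1.675 -3.216 -3.62
endloop
endfacet
facet normal 0.696 -0.466 -0.547
outer loop
vertex 1.629 -3.784 -3.195
vertex 1.675 -3.216 -3.62
vertex 2.38 -3.385 -2.58
endloop
endfacet
facet normal 0.696 -0.466 -0.547
outer loop
vertex 2.38 -3.385 -2.58
vertex 1.675 -3.216 -3.62
vertex 2.426 -2.817 -3.005
endloop
endfacet
facet normal 0.716 0.380 0.585
outer loop
vertex 2.38 -3.385 -2.58
vertex 2.426 -2.817 -3.005
vertex 1.806 -2.7 -2.322
endloop
endfacet
facet normal -0.715 -0.380 -0.587
outer loop
vertex 1.675 -3.216 -3.62
vertex 1.054 -3.1 -2.938
vertex 1.358 -2.579 -3.646
endloop
endfacet
facet normal 0.538 0.235 -0.809
outer loop
vertex 1.675 -3.216 -3.62
vertex 1.358 -2.579 -3.646
vertex 2.426 -2.817 -3.005
endloop
endfacet
facet normal 0.538 0.235 -0.809
outer loop
vertex 2.426 -2.817 -3.005
vertex 1.358 -2.579 -3.646
vertex 2.109 -2.18 -3.031
endloop
endfacet
facet normal 0.716 0.380 0.585
outer loop
vertex 2.426 -2.817 -3.005
vertex 2.109 -2.18 -3.031
vertex 1.806 -2.7 -2.322
endloop
endfacet

endsolid


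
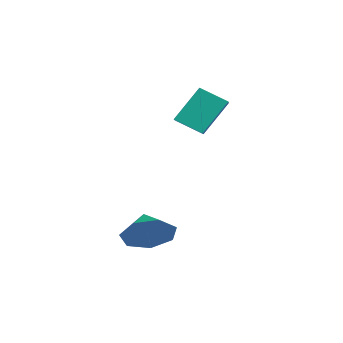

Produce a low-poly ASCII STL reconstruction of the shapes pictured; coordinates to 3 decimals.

solid 
facet normal 0.874 -0.150 -0.463
outer loop
vertex 1.479 -3.236 -3.233
vertex 0.954 -3.469 -4.148
vertex 1.304 -2.509 -3.798
endloop
endfacet
facet normal -0.202 0.570 0.796
outer loop
vertex 1.479 -3.236 -3.233
vertex 1.304 -2.509 -3.798
vertex -0.094 -3.291 -3.592
endloop
endfacet
facet normal 0.873 -0.149 -0.464
outer loop
vertex 1.304 -2.509 -3.798
vertex 0.954 -3.469 -4.148
vertex 0.865 -2.505 -4.626
endloop
endfacet
facet normal -0.447 0.862 0.241
outer loop
vertex 1.304 -2.509 -3.798
vertex 0.865 -2.505 -4.626
vertex -0.094 -3.291 -3.592
endloop
endfacet
facet normal 0.873 -0.149 -0.464
outer loop
vertex 0.865 -2.505 -4.626
vertex 0.954 -3.469 -4.148
vertex 0.493 -3.227 -5.094
endloop
endfacet
facet normal -0.770 0.576 -0.276
outer loop
vertex 0.865 -2.505 -4.626
vertex 0.493 -3.227 -5.094
vertex -0.094 -3.291 -3.592
endloop
endfacet
facet normal 0.874 -0.148 -0.464
outer loop
vertex 0.493 -3.227 -5.094
vertex 0.954 -3.469 -4.148
vertex 0.469 -4.132 -4.85
endloop
endfacet
facet normal -0.928 -0.074 -0.366
outer loop
vertex 0.493 -3.227 -5.094
vertex 0.469 -4.132 -4.85
vertex -0.094 -3.291 -3.592
endloop
endfacet
facet normal 0.874 -0.149 -0.463
outer loop
vertex 0.469 -4.132 -4.85
vertex 0.954 -3.469 -4.148
vertex 0.81 -4.537 -4.077
endloop
endfacet
facet normal -0.801 -0.597 0.041
outer loop
vertex 0.469 -4.132 -4.85
vertex 0.81 -4.537 -4.077
vertex -0.094 -3.291 -3.592
endloop
endfacet
facet normal 0.874 -0.149 -0.463
outer loop
vertex 0.81 -4.537 -4.077
vertex 0.954 -3.469 -4.148
vertex 1.259 -4.139 -3.357
endloop
endfacet
facet normal -0.486 -0.600 0.635
outer loop
vertex 0.81 -4.537 -4.077
vertex 1.259 -4.139 -3.357
vertex -0.094 -3.291 -3.592
endloop
endfacet
facet normal 0.874 -0.149 -0.463
outer loop
vertex 1.259 -4.139 -3.357
vertex 0.954 -3.469 -4.148
vertex 1.479 -3.236 -3.233
endloop
endfacet
facet normal -0.219 -0.080 0.972
outer loop
vertex 1.259 -4.139 -3.357
vertex 1.479 -3.236 -3.233
vertex -0.094 -3.291 -3.592
endloop
endfacet
facet normal -0.531 -0.706 0.469
outer loop
vertex -3.714 0.253 1.198
vertex -4.403 0.554 0.871
vertex -3.512 -0.879 -0.277
endloop
endfacet
facet normal 0.841 -0.368 0.397
outer loop
vertex -2.817 0.046 -0.891
vertex -3.714 0.253 1.198
vertex -3.512 -0.879 -0.277
endloop
endfacet
facet normal -0.531 -0.706 0.469
outer loop
vertex -3.512 -0.879 -0.277
vertex -4.403 0.554 0.871
vertex -4.201 -0.577 -0.603
endloop
endfacet
facet normal 0.108 -0.605 -0.789
outer loop
vertex -4.201 -0.577 -0.603
vertex -2.817 0.046 -0.891
vertex -3.512 -0.879 -0.277
endloop
endfacet
facet normal -0.110 0.606 0.788
outer loop
vertex -3.714 0.253 1.198
vertex -3.708 1.479 0.257
vertex -4.403 0.554 0.871
endloop
endfacet
facet normal 0.841 -0.368 0.397
outer loop
vertex -3.019 1.177 0.583
vertex -3.714 0.253 1.198
vertex -2.817 0.046 -0.891
endloop
endfacet
facet normal -0.108 0.606 0.788
outer loop
vertex -3.019 1.177 0.583
vertex -3.708 1.479 0.257
vertex -3.714 0.253 1.198
endloop
endfacet
facet normal -0.841 0.368 -0.397
outer loop
vertex -4.403 0.554 0.871
vertex -3.708 1.479 0.257
vertex -4.201 -0.577 -0.603
endloop
endfacet
facet normal 0.109 -0.606 -0.788
outer loop
vertex -3.506 0.347 -1.218
vertex -2.817 0.046 -0.891
vertex -4.201 -0.577 -0.603
endloop
endfacet
facet normal -0.841 0.368 -0.397
outer loop
vertex -4.201 -0.577 -0.603
vertex -3.708 1.479 0.257
vertex -3.506 0.347 -1.218
endloop
endfacet
facet normal 0.531 0.706 -0.469
outer loop
vertex -3.506 0.347 -1.218
vertex -3.019 1.177 0.583
vertex -2.817 0.046 -0.891
endloop
endfacet
facet normal 0.531 0.706 -0.469
outer loop
vertex -3.708 1.479 0.257
vertex -3.019 1.177 0.583
vertex -3.506 0.347 -1.218
endloop
endfacet

endsolid


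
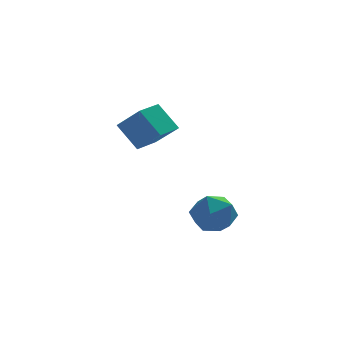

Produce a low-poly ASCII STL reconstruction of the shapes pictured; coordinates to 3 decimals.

solid 
facet normal -0.511 0.408 0.757
outer loop
vertex -2.096 1.669 4.617
vertex -1.212 2.688 4.664
vertex -2.999 2.5 3.56
endloop
endfacet
facet normal -0.655 -0.755 -0.034
outer loop
vertex -2.188 1.852 2.356
vertex -2.096 1.669 4.617
vertex -2.999 2.5 3.56
endloop
endfacet
facet normal -0.511 0.407 0.757
outer loop
vertex -2.999 2.5 3.56
vertex -1.212 2.688 4.664
vertex -2.116 3.52 3.607
endloop
endfacet
facet normal -0.558 0.513 -0.652
outer loop
vertex -2.116 3.52 3.607
vertex -2.188 1.852 2.356
vertex -2.999 2.5 3.56
endloop
endfacet
facet normal 0.558 -0.514 0.652
outer loop
vertex -2.096 1.669 4.617
vertex -0.401 2.04 3.46
vertex -1.212 2.688 4.664
endloop
endfacet
facet normal -0.655 -0.755 -0.034
outer loop
vertex -1.284 1.02 3.413
vertex -2.096 1.669 4.617
vertex -2.188 1.852 2.356
endloop
endfacet
facet normal 0.558 -0.513 0.653
outer loop
vertex -1.284 1.02 3.413
vertex -0.401 2.04 3.46
vertex -2.096 1.669 4.617
endloop
endfacet
facet normal 0.655 0.755 0.035
outer loop
vertex -1.212 2.688 4.664
vertex -0.401 2.04 3.46
vertex -2.116 3.52 3.607
endloop
endfacet
facet normal -0.557 0.513 -0.653
outer loop
vertex -1.304 2.871 2.403
vertex -2.188 1.852 2.356
vertex -2.116 3.52 3.607
endloop
endfacet
facet normal 0.655 0.755 0.034
outer loop
vertex -2.116 3.52 3.607
vertex -0.401 2.04 3.46
vertex -1.304 2.871 2.403
endloop
endfacet
facet normal 0.510 -0.408 -0.757
outer loop
vertex -1.304 2.871 2.403
vertex -1.284 1.02 3.413
vertex -2.188 1.852 2.356
endloop
endfacet
facet normal 0.511 -0.407 -0.757
outer loop
vertex -0.401 2.04 3.46
vertex -1.284 1.02 3.413
vertex -1.304 2.871 2.403
endloop
endfacet
facet normal 0.087 0.957 0.278
outer loop
vertex 0.776 -1.507 -0.198
vertex -0.026 -1.651 0.547
vertex 1.027 -1.828 0.828
endloop
endfacet
facet normal 0.711 0.702 0.045
outer loop
vertex 0.776 -1.507 -0.198
vertex 1.027 -1.828 0.828
vertex 1.537 -2.289 -0.036
endloop
endfacet
facet normal 0.620 0.474 -0.625
outer loop
vertex 0.776 -1.507 -0.198
vertex 1.537 -2.289 -0.036
vertex 0.8 -2.398 -0.85
endloop
endfacet
facet normal -0.060 0.588 -0.806
outer loop
vertex 0.776 -1.507 -0.198
vertex 0.8 -2.398 -0.85
vertex -0.166 -2.003 -0.49
endloop
endfacet
facet normal -0.390 0.887 -0.248
outer loop
vertex 0.776 -1.507 -0.198
vertex -0.166 -2.003 -0.49
vertex -0.026 -1.651 0.547
endloop
endfacet
facet normal 0.883 0.138 0.448
outer loop
vertex 1.537 -2.289 -0.036
vertex 1.027 -1.828 0.828
vertex 1.206 -2.917 0.81
endloop
endfacet
facet normal -0.127 0.551 0.825
outer loop
vertex 1.027 -1.828 0.828
vertex -0.026 -1.651 0.547
vertex 0.24 -2.522 1.17
endloop
endfacet
facet normal -0.899 0.437 -0.027
outer loop
vertex -0.026 -1.651 0.547
vertex -0.166 -2.003 -0.49
vertex -0.497 -2.631 0.356
endloop
endfacet
facet normal -0.365 -0.045 -0.930
outer loop
vertex -0.166 -2.003 -0.49
vertex 0.8 -2.398 -0.85
vertex 0.013 -3.092 -0.508
endloop
endfacet
facet normal 0.737 -0.230 -0.636
outer loop
vertex 0.8 -2.398 -0.85
vertex 1.537 -2.289 -0.036
vertex 1.066 -3.269 -0.227
endloop
endfacet
facet normal 0.060 -0.588 0.806
outer loop
vertex 0.264 -3.413 0.518
vertex 1.206 -2.917 0.81
vertex 0.24 -2.522 1.17
endloop
endfacet
facet normal -0.620 -0.474 0.625
outer loop
vertex 0.264 -3.413 0.518
vertex 0.24 -2.522 1.17
vertex -0.497 -2.631 0.356
endloop
endfacet
facet normal -0.711 -0.702 -0.045
outer loop
vertex 0.264 -3.413 0.518
vertex -0.497 -2.631 0.356
vertex 0.013 -3.092 -0.508
endloop
endfacet
facet normal -0.087 -0.957 -0.278
outer loop
vertex 0.264 -3.413 0.518
vertex 0.013 -3.092 -0.508
vertex 1.066 -3.269 -0.227
endloop
endfacet
facet normal 0.390 -0.887 0.248
outer loop
vertex 0.264 -3.413 0.518
vertex 1.066 -3.269 -0.227
vertex 1.206 -2.917 0.81
endloop
endfacet
facet normal 0.365 0.045 0.930
outer loop
vertex 0.24 -2.522 1.17
vertex 1.206 -2.917 0.81
vertex 1.027 -1.828 0.828
endloop
endfacet
facet normal -0.737 0.230 0.636
outer loop
vertex -0.497 -2.631 0.356
vertex 0.24 -2.522 1.17
vertex -0.026 -1.651 0.547
endloop
endfacet
facet normal -0.883 -0.138 -0.448
outer loop
vertex 0.013 -3.092 -0.508
vertex -0.497 -2.631 0.356
vertex -0.166 -2.003 -0.49
endloop
endfacet
facet normal 0.127 -0.551 -0.825
outer loop
vertex 1.066 -3.269 -0.227
vertex 0.013 -3.092 -0.508
vertex 0.8 -2.398 -0.85
endloop
endfacet
facet normal 0.899 -0.437 0.027
outer loop
vertex 1.206 -2.917 0.81
vertex 1.066 -3.269 -0.227
vertex 1.537 -2.289 -0.036
endloop
endfacet

endsolid


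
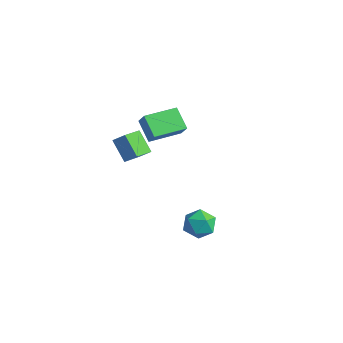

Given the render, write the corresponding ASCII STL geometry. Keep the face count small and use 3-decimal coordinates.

solid 
facet normal -0.730 0.100 0.676
outer loop
vertex -4.308 1.392 -0.049
vertex -3.69 1.805 0.558
vertex -4.669 2.819 -0.651
endloop
endfacet
facet normal -0.644 -0.430 -0.633
outer loop
vertex -3.47 2.655 -1.758
vertex -4.308 1.392 -0.049
vertex -4.669 2.819 -0.651
endloop
endfacet
facet normal -0.731 0.100 0.675
outer loop
vertex -4.669 2.819 -0.651
vertex -3.69 1.805 0.558
vertex -4.051 3.232 -0.043
endloop
endfacet
facet normal -0.227 0.897 -0.379
outer loop
vertex -4.051 3.232 -0.043
vertex -3.47 2.655 -1.758
vertex -4.669 2.819 -0.651
endloop
endfacet
facet normal 0.227 -0.897 0.379
outer loop
vertex -4.308 1.392 -0.049
vertex -2.491 1.641 -0.549
vertex -3.69 1.805 0.558
endloop
endfacet
facet normal -0.644 -0.430 -0.633
outer loop
vertex -3.109 1.228 -1.157
vertex -4.308 1.392 -0.049
vertex -3.47 2.655 -1.758
endloop
endfacet
facet normal 0.227 -0.897 0.379
outer loop
vertex -3.109 1.228 -1.157
vertex -2.491 1.641 -0.549
vertex -4.308 1.392 -0.049
endloop
endfacet
facet normal 0.644 0.430 0.633
outer loop
vertex -3.69 1.805 0.558
vertex -2.491 1.641 -0.549
vertex -4.051 3.232 -0.043
endloop
endfacet
facet normal -0.227 0.897 -0.379
outer loop
vertex -2.852 3.068 -1.151
vertex -3.47 2.655 -1.758
vertex -4.051 3.232 -0.043
endloop
endfacet
facet normal 0.644 0.430 0.633
outer loop
vertex -4.051 3.232 -0.043
vertex -2.491 1.641 -0.549
vertex -2.852 3.068 -1.151
endloop
endfacet
facet normal 0.730 -0.100 -0.676
outer loop
vertex -2.852 3.068 -1.151
vertex -3.109 1.228 -1.157
vertex -3.47 2.655 -1.758
endloop
endfacet
facet normal 0.731 -0.100 -0.675
outer loop
vertex -2.491 1.641 -0.549
vertex -3.109 1.228 -1.157
vertex -2.852 3.068 -1.151
endloop
endfacet
facet normal 0.315 0.476 0.821
outer loop
vertex 4.22 1.385 -1.473
vertex 3.504 0.898 -0.916
vertex 4.439 0.48 -1.032
endloop
endfacet
facet normal 0.851 0.382 0.361
outer loop
vertex 4.22 1.385 -1.473
vertex 4.439 0.48 -1.032
vertex 4.759 0.676 -1.992
endloop
endfacet
facet normal 0.672 0.696 -0.253
outer loop
vertex 4.22 1.385 -1.473
vertex 4.759 0.676 -1.992
vertex 4.021 1.214 -2.47
endloop
endfacet
facet normal 0.025 0.984 -0.174
outer loop
vertex 4.22 1.385 -1.473
vertex 4.021 1.214 -2.47
vertex 3.245 1.351 -1.805
endloop
endfacet
facet normal -0.196 0.849 0.490
outer loop
vertex 4.22 1.385 -1.473
vertex 3.245 1.351 -1.805
vertex 3.504 0.898 -0.916
endloop
endfacet
facet normal 0.917 -0.318 0.241
outer loop
vertex 4.759 0.676 -1.992
vertex 4.439 0.48 -1.032
vertex 4.375 -0.251 -1.755
endloop
endfacet
facet normal 0.049 -0.165 0.985
outer loop
vertex 4.439 0.48 -1.032
vertex 3.504 0.898 -0.916
vertex 3.599 -0.114 -1.09
endloop
endfacet
facet normal -0.779 0.438 0.450
outer loop
vertex 3.504 0.898 -0.916
vertex 3.245 1.351 -1.805
vertex 2.861 0.424 -1.568
endloop
endfacet
facet normal -0.421 0.656 -0.626
outer loop
vertex 3.245 1.351 -1.805
vertex 4.021 1.214 -2.47
vertex 3.181 0.62 -2.528
endloop
endfacet
facet normal 0.627 0.189 -0.756
outer loop
vertex 4.021 1.214 -2.47
vertex 4.759 0.676 -1.992
vertex 4.116 0.202 -2.644
endloop
endfacet
facet normal -0.025 -0.984 0.174
outer loop
vertex 3.4 -0.285 -2.087
vertex 4.375 -0.251 -1.755
vertex 3.599 -0.114 -1.09
endloop
endfacet
facet normal -0.672 -0.696 0.253
outer loop
vertex 3.4 -0.285 -2.087
vertex 3.599 -0.114 -1.09
vertex 2.861 0.424 -1.568
endloop
endfacet
facet normal -0.851 -0.382 -0.361
outer loop
vertex 3.4 -0.285 -2.087
vertex 2.861 0.424 -1.568
vertex 3.181 0.62 -2.528
endloop
endfacet
facet normal -0.315 -0.476 -0.821
outer loop
vertex 3.4 -0.285 -2.087
vertex 3.181 0.62 -2.528
vertex 4.116 0.202 -2.644
endloop
endfacet
facet normal 0.196 -0.849 -0.490
outer loop
vertex 3.4 -0.285 -2.087
vertex 4.116 0.202 -2.644
vertex 4.375 -0.251 -1.755
endloop
endfacet
facet normal 0.421 -0.656 0.626
outer loop
vertex 3.599 -0.114 -1.09
vertex 4.375 -0.251 -1.755
vertex 4.439 0.48 -1.032
endloop
endfacet
facet normal -0.627 -0.189 0.756
outer loop
vertex 2.861 0.424 -1.568
vertex 3.599 -0.114 -1.09
vertex 3.504 0.898 -0.916
endloop
endfacet
facet normal -0.917 0.318 -0.241
outer loop
vertex 3.181 0.62 -2.528
vertex 2.861 0.424 -1.568
vertex 3.245 1.351 -1.805
endloop
endfacet
facet normal -0.049 0.165 -0.985
outer loop
vertex 4.116 0.202 -2.644
vertex 3.181 0.62 -2.528
vertex 4.021 1.214 -2.47
endloop
endfacet
facet normal 0.779 -0.438 -0.450
outer loop
vertex 4.375 -0.251 -1.755
vertex 4.116 0.202 -2.644
vertex 4.759 0.676 -1.992
endloop
endfacet
facet normal -0.574 0.111 -0.811
outer loop
vertex -3.698 2.866 1.231
vertex -3.184 4.921 1.147
vertex -2.463 2.519 0.309
endloop
endfacet
facet normal -0.242 -0.969 0.040
outer loop
vertex -1.836 2.399 1.193
vertex -3.698 2.866 1.231
vertex -2.463 2.519 0.309
endloop
endfacet
facet normal -0.574 0.111 -0.811
outer loop
vertex -2.463 2.519 0.309
vertex -3.184 4.921 1.147
vertex -1.948 4.574 0.225
endloop
endfacet
facet normal 0.781 -0.220 -0.584
outer loop
vertex -1.948 4.574 0.225
vertex -1.836 2.399 1.193
vertex -2.463 2.519 0.309
endloop
endfacet
facet normal -0.782 0.219 0.584
outer loop
vertex -3.698 2.866 1.231
vertex -2.557 4.801 2.031
vertex -3.184 4.921 1.147
endloop
endfacet
facet normal -0.242 -0.969 0.040
outer loop
vertex -3.072 2.746 2.115
vertex -3.698 2.866 1.231
vertex -1.836 2.399 1.193
endloop
endfacet
facet normal -0.782 0.220 0.583
outer loop
vertex -3.072 2.746 2.115
vertex -2.557 4.801 2.031
vertex -3.698 2.866 1.231
endloop
endfacet
facet normal 0.242 0.969 -0.040
outer loop
vertex -3.184 4.921 1.147
vertex -2.557 4.801 2.031
vertex -1.948 4.574 0.225
endloop
endfacet
facet normal 0.782 -0.219 -0.583
outer loop
vertex -1.322 4.454 1.109
vertex -1.836 2.399 1.193
vertex -1.948 4.574 0.225
endloop
endfacet
facet normal 0.242 0.969 -0.040
outer loop
vertex -1.948 4.574 0.225
vertex -2.557 4.801 2.031
vertex -1.322 4.454 1.109
endloop
endfacet
facet normal 0.574 -0.110 0.811
outer loop
vertex -1.322 4.454 1.109
vertex -3.072 2.746 2.115
vertex -1.836 2.399 1.193
endloop
endfacet
facet normal 0.574 -0.111 0.811
outer loop
vertex -2.557 4.801 2.031
vertex -3.072 2.746 2.115
vertex -1.322 4.454 1.109
endloop
endfacet

endsolid


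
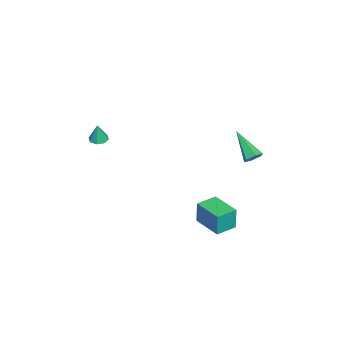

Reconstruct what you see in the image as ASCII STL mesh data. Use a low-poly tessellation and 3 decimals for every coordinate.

solid 
facet normal -0.146 0.010 -0.989
outer loop
vertex 4.322 -3.757 2.299
vertex 3.799 -3.785 2.376
vertex 4.15 -3.391 2.328
endloop
endfacet
facet normal 0.877 0.390 0.280
outer loop
vertex 4.322 -3.757 2.299
vertex 4.15 -3.391 2.328
vertex 3.961 -3.795 3.484
endloop
endfacet
facet normal -0.146 0.009 -0.989
outer loop
vertex 4.15 -3.391 2.328
vertex 3.799 -3.785 2.376
vertex 3.771 -3.256 2.385
endloop
endfacet
facet normal 0.361 0.861 0.360
outer loop
vertex 4.15 -3.391 2.328
vertex 3.771 -3.256 2.385
vertex 3.961 -3.795 3.484
endloop
endfacet
facet normal -0.144 0.009 -0.990
outer loop
vertex 3.771 -3.256 2.385
vertex 3.799 -3.785 2.376
vertex 3.409 -3.431 2.436
endloop
endfacet
facet normal -0.333 0.823 0.461
outer loop
vertex 3.771 -3.256 2.385
vertex 3.409 -3.431 2.436
vertex 3.961 -3.795 3.484
endloop
endfacet
facet normal -0.146 0.007 -0.989
outer loop
vertex 3.409 -3.431 2.436
vertex 3.799 -3.785 2.376
vertex 3.275 -3.813 2.453
endloop
endfacet
facet normal -0.796 0.303 0.524
outer loop
vertex 3.409 -3.431 2.436
vertex 3.275 -3.813 2.453
vertex 3.961 -3.795 3.484
endloop
endfacet
facet normal -0.146 0.009 -0.989
outer loop
vertex 3.275 -3.813 2.453
vertex 3.799 -3.785 2.376
vertex 3.448 -4.179 2.424
endloop
endfacet
facet normal -0.760 -0.400 0.513
outer loop
vertex 3.275 -3.813 2.453
vertex 3.448 -4.179 2.424
vertex 3.961 -3.795 3.484
endloop
endfacet
facet normal -0.146 0.009 -0.989
outer loop
vertex 3.448 -4.179 2.424
vertex 3.799 -3.785 2.376
vertex 3.826 -4.314 2.367
endloop
endfacet
facet normal -0.245 -0.868 0.433
outer loop
vertex 3.448 -4.179 2.424
vertex 3.826 -4.314 2.367
vertex 3.961 -3.795 3.484
endloop
endfacet
facet normal -0.144 0.009 -0.990
outer loop
vertex 3.826 -4.314 2.367
vertex 3.799 -3.785 2.376
vertex 4.188 -4.139 2.316
endloop
endfacet
facet normal 0.448 -0.830 0.332
outer loop
vertex 3.826 -4.314 2.367
vertex 4.188 -4.139 2.316
vertex 3.961 -3.795 3.484
endloop
endfacet
facet normal -0.146 0.007 -0.989
outer loop
vertex 4.188 -4.139 2.316
vertex 3.799 -3.785 2.376
vertex 4.322 -3.757 2.299
endloop
endfacet
facet normal 0.913 -0.308 0.268
outer loop
vertex 4.188 -4.139 2.316
vertex 4.322 -3.757 2.299
vertex 3.961 -3.795 3.484
endloop
endfacet
facet normal -0.769 0.639 0.004
outer loop
vertex 2.702 2.174 -1.98
vertex 3.8 3.497 -2.026
vertex 2.674 2.149 -3.349
endloop
endfacet
facet normal -0.639 -0.769 0.027
outer loop
vertex 3.62 1.363 -3.354
vertex 2.702 2.174 -1.98
vertex 2.674 2.149 -3.349
endloop
endfacet
facet normal -0.769 0.639 0.004
outer loop
vertex 2.674 2.149 -3.349
vertex 3.8 3.497 -2.026
vertex 3.772 3.472 -3.396
endloop
endfacet
facet normal -0.021 -0.018 -1.000
outer loop
vertex 3.772 3.472 -3.396
vertex 3.62 1.363 -3.354
vertex 2.674 2.149 -3.349
endloop
endfacet
facet normal 0.020 0.018 1.000
outer loop
vertex 2.702 2.174 -1.98
vertex 4.746 2.711 -2.031
vertex 3.8 3.497 -2.026
endloop
endfacet
facet normal -0.639 -0.769 0.027
outer loop
vertex 3.648 1.388 -1.984
vertex 2.702 2.174 -1.98
vertex 3.62 1.363 -3.354
endloop
endfacet
facet normal 0.020 0.019 1.000
outer loop
vertex 3.648 1.388 -1.984
vertex 4.746 2.711 -2.031
vertex 2.702 2.174 -1.98
endloop
endfacet
facet normal 0.639 0.769 -0.027
outer loop
vertex 3.8 3.497 -2.026
vertex 4.746 2.711 -2.031
vertex 3.772 3.472 -3.396
endloop
endfacet
facet normal -0.020 -0.018 -1.000
outer loop
vertex 4.718 2.686 -3.4
vertex 3.62 1.363 -3.354
vertex 3.772 3.472 -3.396
endloop
endfacet
facet normal 0.639 0.769 -0.027
outer loop
vertex 3.772 3.472 -3.396
vertex 4.746 2.711 -2.031
vertex 4.718 2.686 -3.4
endloop
endfacet
facet normal 0.769 -0.639 -0.004
outer loop
vertex 4.718 2.686 -3.4
vertex 3.648 1.388 -1.984
vertex 3.62 1.363 -3.354
endloop
endfacet
facet normal 0.769 -0.639 -0.004
outer loop
vertex 4.746 2.711 -2.031
vertex 3.648 1.388 -1.984
vertex 4.718 2.686 -3.4
endloop
endfacet
facet normal 0.541 0.579 -0.609
outer loop
vertex 2.085 4.134 1.15
vertex 1.764 3.97 0.709
vertex 1.617 4.428 1.014
endloop
endfacet
facet normal 0.040 0.471 0.881
outer loop
vertex 2.085 4.134 1.15
vertex 1.617 4.428 1.014
vertex 0.696 2.83 1.911
endloop
endfacet
facet normal 0.540 0.580 -0.610
outer loop
vertex 1.617 4.428 1.014
vertex 1.764 3.97 0.709
vertex 1.295 4.264 0.573
endloop
endfacet
facet normal -0.736 0.600 0.314
outer loop
vertex 1.617 4.428 1.014
vertex 1.295 4.264 0.573
vertex 0.696 2.83 1.911
endloop
endfacet
facet normal 0.540 0.579 -0.611
outer loop
vertex 1.295 4.264 0.573
vertex 1.764 3.97 0.709
vertex 1.442 3.805 0.268
endloop
endfacet
facet normal -0.908 -0.012 -0.419
outer loop
vertex 1.295 4.264 0.573
vertex 1.442 3.805 0.268
vertex 0.696 2.83 1.911
endloop
endfacet
facet normal 0.541 0.578 -0.611
outer loop
vertex 1.442 3.805 0.268
vertex 1.764 3.97 0.709
vertex 1.911 3.511 0.405
endloop
endfacet
facet normal -0.302 -0.753 -0.584
outer loop
vertex 1.442 3.805 0.268
vertex 1.911 3.511 0.405
vertex 0.696 2.83 1.911
endloop
endfacet
facet normal 0.543 0.578 -0.610
outer loop
vertex 1.911 3.511 0.405
vertex 1.764 3.97 0.709
vertex 2.232 3.675 0.846
endloop
endfacet
facet normal 0.473 -0.881 -0.017
outer loop
vertex 1.911 3.511 0.405
vertex 2.232 3.675 0.846
vertex 0.696 2.83 1.911
endloop
endfacet
facet normal 0.543 0.578 -0.610
outer loop
vertex 2.232 3.675 0.846
vertex 1.764 3.97 0.709
vertex 2.085 4.134 1.15
endloop
endfacet
facet normal 0.644 -0.268 0.716
outer loop
vertex 2.232 3.675 0.846
vertex 2.085 4.134 1.15
vertex 0.696 2.83 1.911
endloop
endfacet

endsolid


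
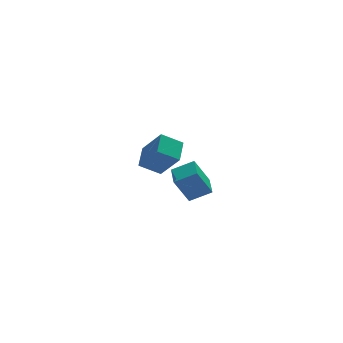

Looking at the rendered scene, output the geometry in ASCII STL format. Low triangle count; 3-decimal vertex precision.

solid 
facet normal -0.865 0.204 -0.459
outer loop
vertex -0.657 -4.32 4.02
vertex -0.406 -3.058 4.107
vertex 0.144 -4.374 2.487
endloop
endfacet
facet normal -0.194 -0.979 -0.067
outer loop
vertex 1.286 -4.642 3.093
vertex -0.657 -4.32 4.02
vertex 0.144 -4.374 2.487
endloop
endfacet
facet normal -0.865 0.203 -0.459
outer loop
vertex 0.144 -4.374 2.487
vertex -0.406 -3.058 4.107
vertex 0.395 -3.111 2.574
endloop
endfacet
facet normal 0.463 -0.031 -0.886
outer loop
vertex 0.395 -3.111 2.574
vertex 1.286 -4.642 3.093
vertex 0.144 -4.374 2.487
endloop
endfacet
facet normal -0.463 0.031 0.886
outer loop
vertex -0.657 -4.32 4.02
vertex 0.736 -3.326 4.713
vertex -0.406 -3.058 4.107
endloop
endfacet
facet normal -0.195 -0.979 -0.068
outer loop
vertex 0.485 -4.589 4.626
vertex -0.657 -4.32 4.02
vertex 1.286 -4.642 3.093
endloop
endfacet
facet normal -0.463 0.031 0.886
outer loop
vertex 0.485 -4.589 4.626
vertex 0.736 -3.326 4.713
vertex -0.657 -4.32 4.02
endloop
endfacet
facet normal 0.194 0.979 0.067
outer loop
vertex -0.406 -3.058 4.107
vertex 0.736 -3.326 4.713
vertex 0.395 -3.111 2.574
endloop
endfacet
facet normal 0.463 -0.031 -0.886
outer loop
vertex 1.537 -3.38 3.18
vertex 1.286 -4.642 3.093
vertex 0.395 -3.111 2.574
endloop
endfacet
facet normal 0.195 0.979 0.067
outer loop
vertex 0.395 -3.111 2.574
vertex 0.736 -3.326 4.713
vertex 1.537 -3.38 3.18
endloop
endfacet
facet normal 0.865 -0.204 0.459
outer loop
vertex 1.537 -3.38 3.18
vertex 0.485 -4.589 4.626
vertex 1.286 -4.642 3.093
endloop
endfacet
facet normal 0.865 -0.203 0.459
outer loop
vertex 0.736 -3.326 4.713
vertex 0.485 -4.589 4.626
vertex 1.537 -3.38 3.18
endloop
endfacet
facet normal -0.382 0.491 -0.783
outer loop
vertex -0.445 2.938 0.714
vertex 0.146 4.199 1.216
vertex 0.739 2.678 -0.026
endloop
endfacet
facet normal -0.399 -0.852 -0.339
outer loop
vertex 1.514 1.681 1.564
vertex -0.445 2.938 0.714
vertex 0.739 2.678 -0.026
endloop
endfacet
facet normal -0.381 0.491 -0.783
outer loop
vertex 0.739 2.678 -0.026
vertex 0.146 4.199 1.216
vertex 1.33 3.938 0.476
endloop
endfacet
facet normal 0.834 -0.183 -0.521
outer loop
vertex 1.33 3.938 0.476
vertex 1.514 1.681 1.564
vertex 0.739 2.678 -0.026
endloop
endfacet
facet normal -0.834 0.183 0.521
outer loop
vertex -0.445 2.938 0.714
vertex 0.921 3.202 2.806
vertex 0.146 4.199 1.216
endloop
endfacet
facet normal -0.400 -0.852 -0.339
outer loop
vertex 0.33 1.942 2.304
vertex -0.445 2.938 0.714
vertex 1.514 1.681 1.564
endloop
endfacet
facet normal -0.834 0.183 0.521
outer loop
vertex 0.33 1.942 2.304
vertex 0.921 3.202 2.806
vertex -0.445 2.938 0.714
endloop
endfacet
facet normal 0.400 0.852 0.339
outer loop
vertex 0.146 4.199 1.216
vertex 0.921 3.202 2.806
vertex 1.33 3.938 0.476
endloop
endfacet
facet normal 0.834 -0.183 -0.521
outer loop
vertex 2.105 2.942 2.066
vertex 1.514 1.681 1.564
vertex 1.33 3.938 0.476
endloop
endfacet
facet normal 0.399 0.852 0.339
outer loop
vertex 1.33 3.938 0.476
vertex 0.921 3.202 2.806
vertex 2.105 2.942 2.066
endloop
endfacet
facet normal 0.381 -0.491 0.783
outer loop
vertex 2.105 2.942 2.066
vertex 0.33 1.942 2.304
vertex 1.514 1.681 1.564
endloop
endfacet
facet normal 0.382 -0.491 0.783
outer loop
vertex 0.921 3.202 2.806
vertex 0.33 1.942 2.304
vertex 2.105 2.942 2.066
endloop
endfacet

endsolid
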